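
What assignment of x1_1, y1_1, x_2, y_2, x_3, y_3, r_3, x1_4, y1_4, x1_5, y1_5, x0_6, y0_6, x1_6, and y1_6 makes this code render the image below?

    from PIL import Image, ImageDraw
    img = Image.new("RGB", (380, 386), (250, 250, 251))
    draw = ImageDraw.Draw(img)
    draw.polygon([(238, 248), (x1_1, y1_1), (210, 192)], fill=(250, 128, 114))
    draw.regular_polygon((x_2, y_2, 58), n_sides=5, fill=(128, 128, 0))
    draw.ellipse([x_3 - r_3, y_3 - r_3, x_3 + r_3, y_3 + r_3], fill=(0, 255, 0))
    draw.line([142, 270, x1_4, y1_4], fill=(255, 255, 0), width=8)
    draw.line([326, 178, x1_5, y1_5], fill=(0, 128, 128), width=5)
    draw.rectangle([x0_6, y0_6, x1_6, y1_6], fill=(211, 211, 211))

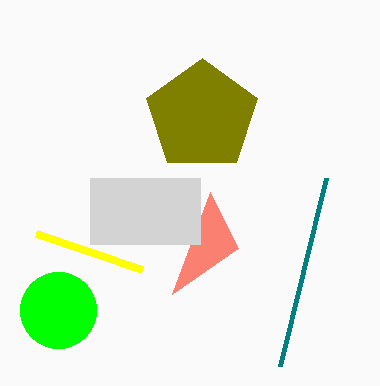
x1_1 = 172; y1_1 = 294; x_2 = 202; y_2 = 116; x_3 = 58; y_3 = 310; r_3 = 38; x1_4 = 36; y1_4 = 234; x1_5 = 280; y1_5 = 366; x0_6 = 90; y0_6 = 178; x1_6 = 200; y1_6 = 244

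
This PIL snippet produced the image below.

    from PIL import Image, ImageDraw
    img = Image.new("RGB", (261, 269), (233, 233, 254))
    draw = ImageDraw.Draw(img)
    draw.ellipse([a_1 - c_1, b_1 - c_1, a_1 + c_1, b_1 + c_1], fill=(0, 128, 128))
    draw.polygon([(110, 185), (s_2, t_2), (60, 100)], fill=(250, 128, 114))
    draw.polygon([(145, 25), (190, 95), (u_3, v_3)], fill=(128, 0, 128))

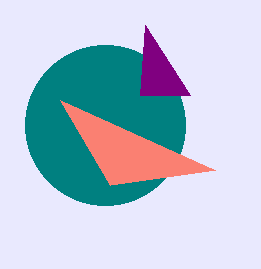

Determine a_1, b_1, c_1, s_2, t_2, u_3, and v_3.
a_1 = 105
b_1 = 125
c_1 = 80
s_2 = 215
t_2 = 170
u_3 = 140
v_3 = 95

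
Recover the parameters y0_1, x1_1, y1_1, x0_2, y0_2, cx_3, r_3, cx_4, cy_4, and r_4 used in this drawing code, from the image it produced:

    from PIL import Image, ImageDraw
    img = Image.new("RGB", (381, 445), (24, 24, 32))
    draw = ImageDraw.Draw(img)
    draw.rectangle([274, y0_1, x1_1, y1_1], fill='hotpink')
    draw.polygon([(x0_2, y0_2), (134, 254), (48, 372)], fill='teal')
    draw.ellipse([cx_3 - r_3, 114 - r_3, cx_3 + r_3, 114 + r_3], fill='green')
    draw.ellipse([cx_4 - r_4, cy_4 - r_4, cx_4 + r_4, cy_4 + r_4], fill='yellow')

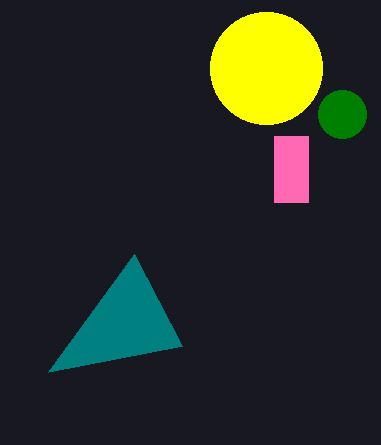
y0_1 = 136, x1_1 = 308, y1_1 = 202, x0_2 = 182, y0_2 = 346, cx_3 = 342, r_3 = 24, cx_4 = 266, cy_4 = 68, r_4 = 56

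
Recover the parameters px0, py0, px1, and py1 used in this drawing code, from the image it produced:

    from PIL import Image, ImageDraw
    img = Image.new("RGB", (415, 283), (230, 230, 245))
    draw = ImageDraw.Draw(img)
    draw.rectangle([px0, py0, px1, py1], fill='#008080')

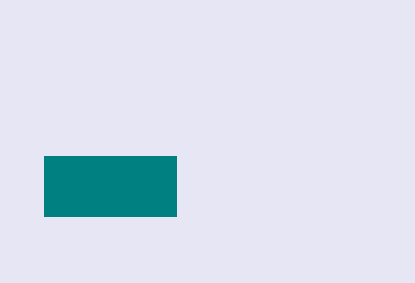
px0 = 44; py0 = 156; px1 = 176; py1 = 216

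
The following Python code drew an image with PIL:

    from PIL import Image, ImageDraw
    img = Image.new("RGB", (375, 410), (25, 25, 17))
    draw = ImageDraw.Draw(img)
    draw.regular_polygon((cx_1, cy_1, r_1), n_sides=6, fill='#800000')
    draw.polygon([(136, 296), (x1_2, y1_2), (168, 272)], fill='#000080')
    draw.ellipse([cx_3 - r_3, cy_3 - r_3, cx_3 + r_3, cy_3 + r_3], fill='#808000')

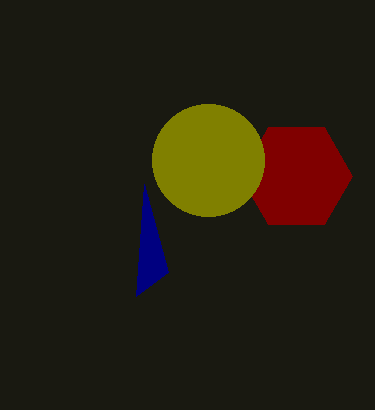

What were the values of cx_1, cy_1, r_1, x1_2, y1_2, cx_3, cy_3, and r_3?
cx_1 = 296, cy_1 = 176, r_1 = 56, x1_2 = 144, y1_2 = 184, cx_3 = 208, cy_3 = 160, r_3 = 56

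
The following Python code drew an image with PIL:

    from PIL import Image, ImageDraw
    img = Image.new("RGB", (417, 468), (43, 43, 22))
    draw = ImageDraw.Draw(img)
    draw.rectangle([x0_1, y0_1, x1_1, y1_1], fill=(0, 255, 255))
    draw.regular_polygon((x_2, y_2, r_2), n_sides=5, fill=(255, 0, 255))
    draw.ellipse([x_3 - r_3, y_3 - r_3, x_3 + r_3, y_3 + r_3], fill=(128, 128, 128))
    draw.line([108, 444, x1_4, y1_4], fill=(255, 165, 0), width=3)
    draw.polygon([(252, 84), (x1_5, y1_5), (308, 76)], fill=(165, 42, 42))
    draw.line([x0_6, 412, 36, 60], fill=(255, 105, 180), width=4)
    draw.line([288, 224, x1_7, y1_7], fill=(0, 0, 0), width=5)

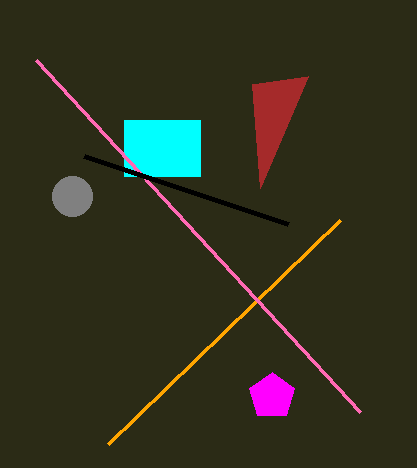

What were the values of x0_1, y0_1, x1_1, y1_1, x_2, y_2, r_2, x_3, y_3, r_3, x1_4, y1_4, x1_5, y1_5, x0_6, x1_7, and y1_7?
x0_1 = 124; y0_1 = 120; x1_1 = 200; y1_1 = 176; x_2 = 272; y_2 = 396; r_2 = 24; x_3 = 72; y_3 = 196; r_3 = 20; x1_4 = 340; y1_4 = 220; x1_5 = 260; y1_5 = 188; x0_6 = 360; x1_7 = 84; y1_7 = 156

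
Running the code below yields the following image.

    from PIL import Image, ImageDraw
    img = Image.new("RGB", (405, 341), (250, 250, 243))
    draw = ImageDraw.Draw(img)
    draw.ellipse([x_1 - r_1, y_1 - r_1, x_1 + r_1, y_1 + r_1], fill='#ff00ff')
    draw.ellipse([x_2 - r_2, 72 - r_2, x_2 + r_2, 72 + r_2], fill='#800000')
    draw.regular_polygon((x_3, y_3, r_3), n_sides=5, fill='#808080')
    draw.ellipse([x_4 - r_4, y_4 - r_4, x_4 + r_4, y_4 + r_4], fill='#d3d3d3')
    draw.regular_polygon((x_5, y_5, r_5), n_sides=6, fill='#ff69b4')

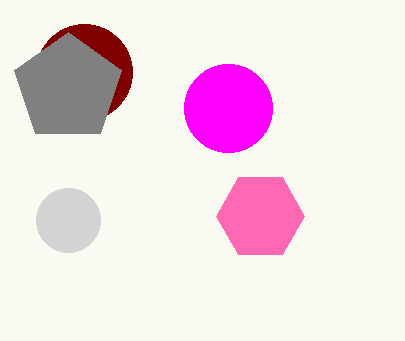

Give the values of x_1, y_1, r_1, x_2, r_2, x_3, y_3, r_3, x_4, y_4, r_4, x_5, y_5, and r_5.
x_1 = 228, y_1 = 108, r_1 = 44, x_2 = 84, r_2 = 48, x_3 = 68, y_3 = 88, r_3 = 56, x_4 = 68, y_4 = 220, r_4 = 32, x_5 = 260, y_5 = 216, r_5 = 44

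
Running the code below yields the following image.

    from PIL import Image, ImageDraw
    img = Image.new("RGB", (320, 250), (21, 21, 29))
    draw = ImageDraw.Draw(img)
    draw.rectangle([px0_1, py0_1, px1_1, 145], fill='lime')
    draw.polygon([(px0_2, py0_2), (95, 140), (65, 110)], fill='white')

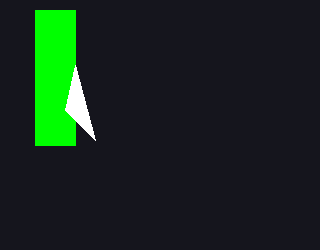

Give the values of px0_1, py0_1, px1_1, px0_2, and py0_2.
px0_1 = 35, py0_1 = 10, px1_1 = 75, px0_2 = 75, py0_2 = 65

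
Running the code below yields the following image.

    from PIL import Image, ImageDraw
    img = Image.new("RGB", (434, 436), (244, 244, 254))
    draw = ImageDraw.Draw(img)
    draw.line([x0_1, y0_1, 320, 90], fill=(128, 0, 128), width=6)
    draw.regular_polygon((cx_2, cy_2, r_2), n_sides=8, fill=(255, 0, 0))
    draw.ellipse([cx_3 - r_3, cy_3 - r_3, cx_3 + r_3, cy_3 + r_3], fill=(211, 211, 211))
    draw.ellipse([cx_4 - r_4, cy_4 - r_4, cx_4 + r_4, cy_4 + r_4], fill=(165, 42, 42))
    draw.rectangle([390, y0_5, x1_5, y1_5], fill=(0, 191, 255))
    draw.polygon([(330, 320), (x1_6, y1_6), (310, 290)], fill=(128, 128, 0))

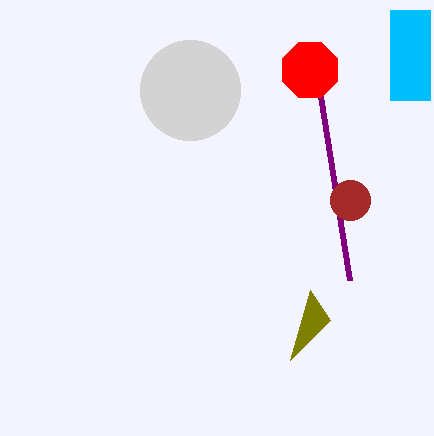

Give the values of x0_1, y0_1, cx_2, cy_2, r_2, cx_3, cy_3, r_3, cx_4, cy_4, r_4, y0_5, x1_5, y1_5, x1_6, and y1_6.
x0_1 = 350, y0_1 = 280, cx_2 = 310, cy_2 = 70, r_2 = 30, cx_3 = 190, cy_3 = 90, r_3 = 50, cx_4 = 350, cy_4 = 200, r_4 = 20, y0_5 = 10, x1_5 = 430, y1_5 = 100, x1_6 = 290, y1_6 = 360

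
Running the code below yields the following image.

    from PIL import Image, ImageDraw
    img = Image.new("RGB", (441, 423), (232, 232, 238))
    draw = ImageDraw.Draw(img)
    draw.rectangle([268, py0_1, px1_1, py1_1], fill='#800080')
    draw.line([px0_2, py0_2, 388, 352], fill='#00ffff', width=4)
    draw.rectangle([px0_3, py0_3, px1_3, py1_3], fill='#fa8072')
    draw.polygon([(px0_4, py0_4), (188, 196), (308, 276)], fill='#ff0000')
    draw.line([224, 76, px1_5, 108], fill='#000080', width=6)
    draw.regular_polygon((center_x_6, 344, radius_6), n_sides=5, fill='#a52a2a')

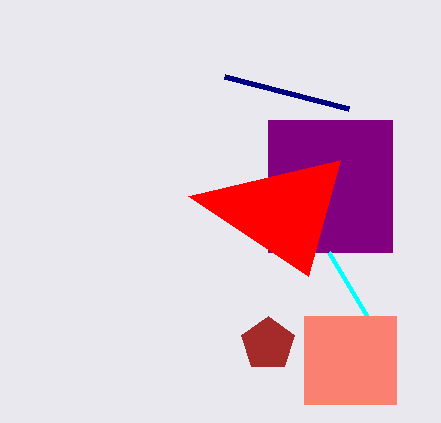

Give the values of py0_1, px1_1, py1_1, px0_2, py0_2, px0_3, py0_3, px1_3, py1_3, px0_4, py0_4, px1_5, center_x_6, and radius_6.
py0_1 = 120; px1_1 = 392; py1_1 = 252; px0_2 = 328; py0_2 = 252; px0_3 = 304; py0_3 = 316; px1_3 = 396; py1_3 = 404; px0_4 = 340; py0_4 = 160; px1_5 = 348; center_x_6 = 268; radius_6 = 28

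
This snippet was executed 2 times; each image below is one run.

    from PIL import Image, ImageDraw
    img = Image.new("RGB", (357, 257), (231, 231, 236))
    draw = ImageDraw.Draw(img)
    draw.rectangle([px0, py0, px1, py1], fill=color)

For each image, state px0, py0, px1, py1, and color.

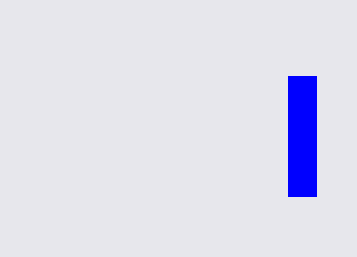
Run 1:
px0 = 288
py0 = 76
px1 = 316
py1 = 196
color = 'blue'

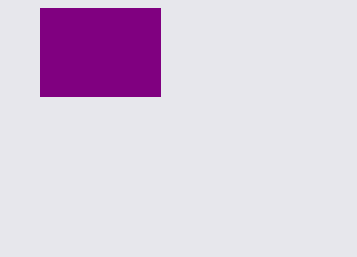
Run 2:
px0 = 40
py0 = 8
px1 = 160
py1 = 96
color = 'purple'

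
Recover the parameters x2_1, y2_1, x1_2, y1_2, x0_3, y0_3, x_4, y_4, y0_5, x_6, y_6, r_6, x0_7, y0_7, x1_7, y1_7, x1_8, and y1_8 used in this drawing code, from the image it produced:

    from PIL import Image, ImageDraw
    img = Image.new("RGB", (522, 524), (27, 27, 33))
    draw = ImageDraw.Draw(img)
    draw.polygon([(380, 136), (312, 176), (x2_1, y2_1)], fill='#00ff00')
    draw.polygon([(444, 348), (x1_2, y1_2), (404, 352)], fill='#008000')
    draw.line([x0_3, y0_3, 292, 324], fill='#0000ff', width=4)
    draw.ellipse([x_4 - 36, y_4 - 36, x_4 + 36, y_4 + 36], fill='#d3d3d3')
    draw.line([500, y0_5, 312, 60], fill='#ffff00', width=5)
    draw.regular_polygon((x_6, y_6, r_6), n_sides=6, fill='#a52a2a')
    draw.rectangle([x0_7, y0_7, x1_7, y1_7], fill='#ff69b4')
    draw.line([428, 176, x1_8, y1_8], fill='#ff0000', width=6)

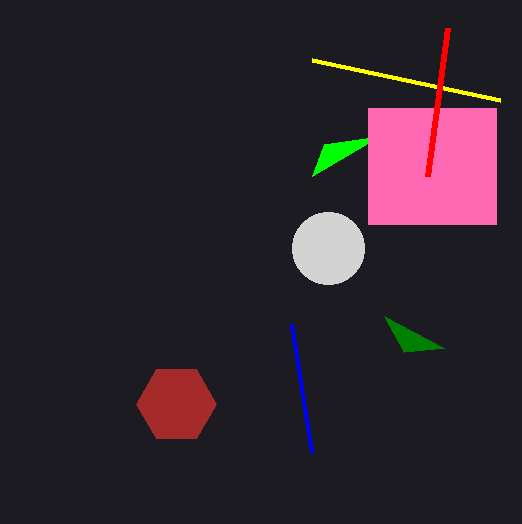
x2_1 = 324; y2_1 = 144; x1_2 = 384; y1_2 = 316; x0_3 = 312; y0_3 = 452; x_4 = 328; y_4 = 248; y0_5 = 100; x_6 = 176; y_6 = 404; r_6 = 40; x0_7 = 368; y0_7 = 108; x1_7 = 496; y1_7 = 224; x1_8 = 448; y1_8 = 28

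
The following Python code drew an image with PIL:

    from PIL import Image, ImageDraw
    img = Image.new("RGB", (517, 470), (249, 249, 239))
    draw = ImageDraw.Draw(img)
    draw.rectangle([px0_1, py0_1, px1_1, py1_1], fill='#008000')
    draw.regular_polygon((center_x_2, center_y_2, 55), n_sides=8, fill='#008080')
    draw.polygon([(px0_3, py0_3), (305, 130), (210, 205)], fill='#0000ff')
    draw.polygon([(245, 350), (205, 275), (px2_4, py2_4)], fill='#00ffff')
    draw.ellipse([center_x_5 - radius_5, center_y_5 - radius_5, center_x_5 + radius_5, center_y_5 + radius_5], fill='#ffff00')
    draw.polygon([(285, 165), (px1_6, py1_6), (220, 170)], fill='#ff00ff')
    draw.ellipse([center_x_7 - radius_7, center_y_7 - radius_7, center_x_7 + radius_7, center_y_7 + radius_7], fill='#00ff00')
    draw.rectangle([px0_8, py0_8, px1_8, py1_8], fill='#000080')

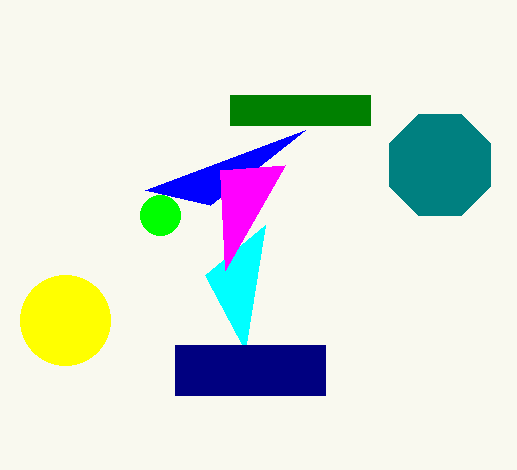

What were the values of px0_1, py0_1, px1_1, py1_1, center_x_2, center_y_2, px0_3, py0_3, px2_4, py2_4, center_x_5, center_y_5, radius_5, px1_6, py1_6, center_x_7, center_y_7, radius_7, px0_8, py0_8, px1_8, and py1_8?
px0_1 = 230; py0_1 = 95; px1_1 = 370; py1_1 = 125; center_x_2 = 440; center_y_2 = 165; px0_3 = 145; py0_3 = 190; px2_4 = 265; py2_4 = 225; center_x_5 = 65; center_y_5 = 320; radius_5 = 45; px1_6 = 225; py1_6 = 270; center_x_7 = 160; center_y_7 = 215; radius_7 = 20; px0_8 = 175; py0_8 = 345; px1_8 = 325; py1_8 = 395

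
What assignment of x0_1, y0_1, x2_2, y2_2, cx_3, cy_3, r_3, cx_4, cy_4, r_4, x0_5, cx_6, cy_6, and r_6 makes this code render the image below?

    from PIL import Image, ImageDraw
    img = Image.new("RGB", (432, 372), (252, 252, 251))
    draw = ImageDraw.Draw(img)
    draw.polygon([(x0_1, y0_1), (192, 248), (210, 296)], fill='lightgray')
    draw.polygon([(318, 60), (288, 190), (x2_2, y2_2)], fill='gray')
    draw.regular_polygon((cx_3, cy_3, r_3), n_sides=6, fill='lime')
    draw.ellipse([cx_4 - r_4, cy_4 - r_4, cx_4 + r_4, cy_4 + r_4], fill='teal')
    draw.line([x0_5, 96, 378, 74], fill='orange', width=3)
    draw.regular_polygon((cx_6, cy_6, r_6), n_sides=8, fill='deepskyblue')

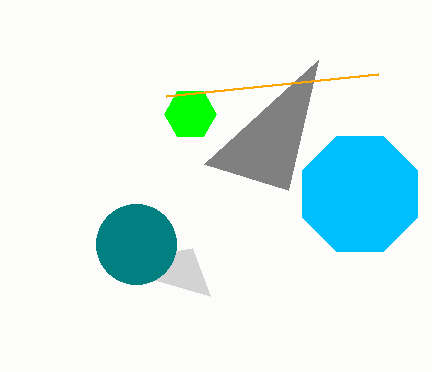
x0_1 = 100, y0_1 = 264, x2_2 = 204, y2_2 = 164, cx_3 = 190, cy_3 = 114, r_3 = 26, cx_4 = 136, cy_4 = 244, r_4 = 40, x0_5 = 166, cx_6 = 360, cy_6 = 194, r_6 = 62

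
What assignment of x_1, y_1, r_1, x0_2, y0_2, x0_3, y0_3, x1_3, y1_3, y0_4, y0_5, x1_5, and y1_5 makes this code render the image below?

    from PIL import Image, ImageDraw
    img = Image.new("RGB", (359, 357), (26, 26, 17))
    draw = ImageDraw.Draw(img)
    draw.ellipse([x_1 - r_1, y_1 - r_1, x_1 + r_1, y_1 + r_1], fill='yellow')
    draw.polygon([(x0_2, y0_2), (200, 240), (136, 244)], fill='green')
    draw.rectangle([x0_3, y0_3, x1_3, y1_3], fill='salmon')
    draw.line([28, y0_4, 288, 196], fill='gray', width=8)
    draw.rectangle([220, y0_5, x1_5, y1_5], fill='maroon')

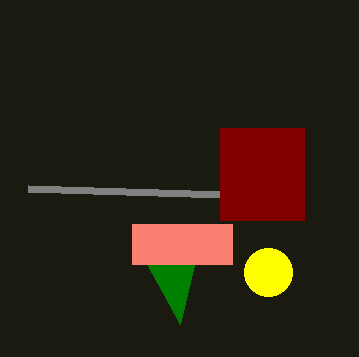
x_1 = 268; y_1 = 272; r_1 = 24; x0_2 = 180; y0_2 = 324; x0_3 = 132; y0_3 = 224; x1_3 = 232; y1_3 = 264; y0_4 = 188; y0_5 = 128; x1_5 = 304; y1_5 = 220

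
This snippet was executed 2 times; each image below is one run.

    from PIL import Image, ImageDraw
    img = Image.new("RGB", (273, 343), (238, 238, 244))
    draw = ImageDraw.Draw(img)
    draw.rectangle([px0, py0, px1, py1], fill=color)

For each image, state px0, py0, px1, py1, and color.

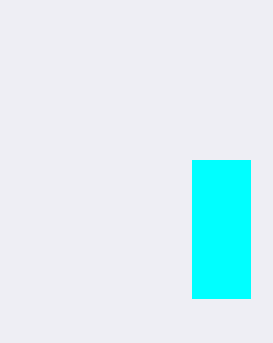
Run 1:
px0 = 192; py0 = 160; px1 = 250; py1 = 298; color = 'cyan'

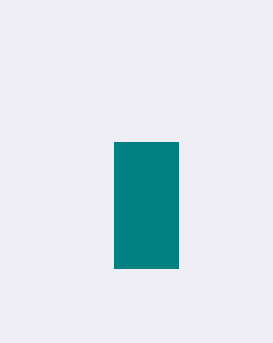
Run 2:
px0 = 114; py0 = 142; px1 = 178; py1 = 268; color = 'teal'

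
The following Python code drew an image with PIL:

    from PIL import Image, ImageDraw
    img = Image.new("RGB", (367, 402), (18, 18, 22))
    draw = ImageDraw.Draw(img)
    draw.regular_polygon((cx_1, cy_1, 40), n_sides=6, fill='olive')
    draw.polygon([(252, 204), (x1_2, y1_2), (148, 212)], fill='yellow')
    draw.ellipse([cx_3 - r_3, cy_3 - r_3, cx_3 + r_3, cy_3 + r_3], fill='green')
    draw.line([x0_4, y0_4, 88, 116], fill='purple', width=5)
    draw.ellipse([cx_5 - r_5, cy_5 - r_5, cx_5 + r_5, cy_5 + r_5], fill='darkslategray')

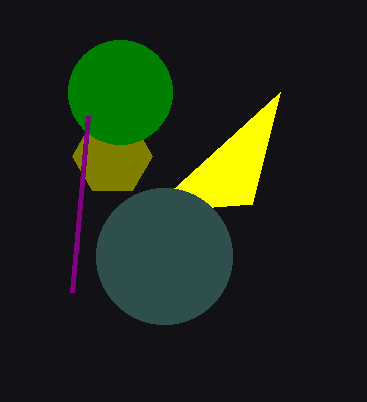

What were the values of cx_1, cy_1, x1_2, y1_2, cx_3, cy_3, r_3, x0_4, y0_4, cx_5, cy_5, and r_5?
cx_1 = 112, cy_1 = 156, x1_2 = 280, y1_2 = 92, cx_3 = 120, cy_3 = 92, r_3 = 52, x0_4 = 72, y0_4 = 292, cx_5 = 164, cy_5 = 256, r_5 = 68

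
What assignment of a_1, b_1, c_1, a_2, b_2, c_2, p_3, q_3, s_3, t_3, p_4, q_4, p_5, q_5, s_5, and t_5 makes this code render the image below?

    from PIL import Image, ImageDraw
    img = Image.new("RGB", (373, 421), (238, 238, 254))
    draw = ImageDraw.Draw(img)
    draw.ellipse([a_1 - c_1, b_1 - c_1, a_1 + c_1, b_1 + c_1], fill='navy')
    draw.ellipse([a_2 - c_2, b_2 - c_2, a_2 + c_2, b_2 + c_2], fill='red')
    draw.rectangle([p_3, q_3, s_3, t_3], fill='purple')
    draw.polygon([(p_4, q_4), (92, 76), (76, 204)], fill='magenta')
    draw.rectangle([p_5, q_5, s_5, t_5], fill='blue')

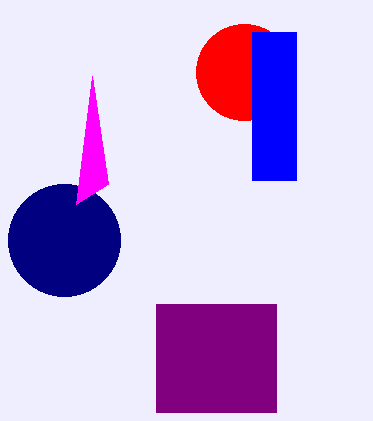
a_1 = 64; b_1 = 240; c_1 = 56; a_2 = 244; b_2 = 72; c_2 = 48; p_3 = 156; q_3 = 304; s_3 = 276; t_3 = 412; p_4 = 108; q_4 = 184; p_5 = 252; q_5 = 32; s_5 = 296; t_5 = 180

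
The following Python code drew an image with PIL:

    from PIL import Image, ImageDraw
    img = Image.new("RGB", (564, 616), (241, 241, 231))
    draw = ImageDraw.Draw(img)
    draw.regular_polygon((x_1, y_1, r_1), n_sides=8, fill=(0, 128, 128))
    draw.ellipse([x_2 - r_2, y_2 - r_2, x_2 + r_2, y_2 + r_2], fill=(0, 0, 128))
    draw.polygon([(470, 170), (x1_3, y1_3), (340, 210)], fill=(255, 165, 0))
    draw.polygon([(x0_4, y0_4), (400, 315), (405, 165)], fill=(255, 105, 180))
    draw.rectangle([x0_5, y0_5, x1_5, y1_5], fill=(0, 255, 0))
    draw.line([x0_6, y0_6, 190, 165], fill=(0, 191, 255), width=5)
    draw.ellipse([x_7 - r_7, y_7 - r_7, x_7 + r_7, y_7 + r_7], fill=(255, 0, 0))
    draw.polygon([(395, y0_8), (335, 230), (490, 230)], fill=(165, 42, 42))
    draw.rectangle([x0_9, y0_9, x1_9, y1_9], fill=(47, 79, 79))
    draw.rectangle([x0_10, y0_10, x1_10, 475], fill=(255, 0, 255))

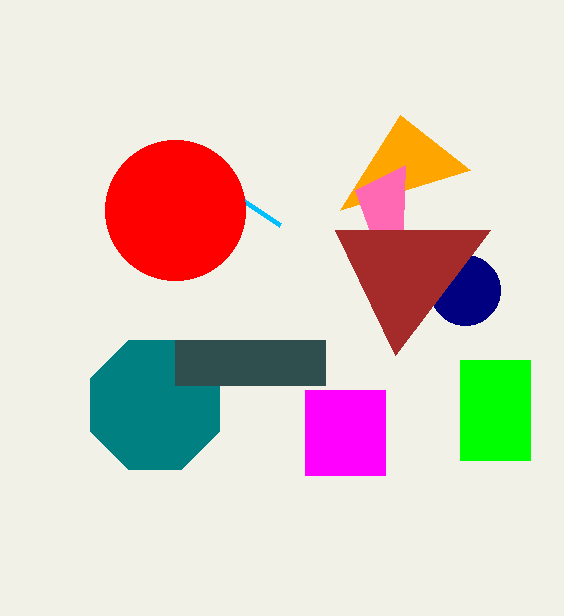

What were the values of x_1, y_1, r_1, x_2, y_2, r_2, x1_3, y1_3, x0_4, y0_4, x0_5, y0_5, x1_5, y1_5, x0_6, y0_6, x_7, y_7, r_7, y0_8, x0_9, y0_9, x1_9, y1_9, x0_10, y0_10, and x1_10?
x_1 = 155
y_1 = 405
r_1 = 70
x_2 = 465
y_2 = 290
r_2 = 35
x1_3 = 400
y1_3 = 115
x0_4 = 355
y0_4 = 190
x0_5 = 460
y0_5 = 360
x1_5 = 530
y1_5 = 460
x0_6 = 280
y0_6 = 225
x_7 = 175
y_7 = 210
r_7 = 70
y0_8 = 355
x0_9 = 175
y0_9 = 340
x1_9 = 325
y1_9 = 385
x0_10 = 305
y0_10 = 390
x1_10 = 385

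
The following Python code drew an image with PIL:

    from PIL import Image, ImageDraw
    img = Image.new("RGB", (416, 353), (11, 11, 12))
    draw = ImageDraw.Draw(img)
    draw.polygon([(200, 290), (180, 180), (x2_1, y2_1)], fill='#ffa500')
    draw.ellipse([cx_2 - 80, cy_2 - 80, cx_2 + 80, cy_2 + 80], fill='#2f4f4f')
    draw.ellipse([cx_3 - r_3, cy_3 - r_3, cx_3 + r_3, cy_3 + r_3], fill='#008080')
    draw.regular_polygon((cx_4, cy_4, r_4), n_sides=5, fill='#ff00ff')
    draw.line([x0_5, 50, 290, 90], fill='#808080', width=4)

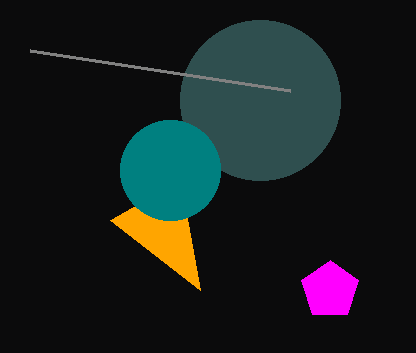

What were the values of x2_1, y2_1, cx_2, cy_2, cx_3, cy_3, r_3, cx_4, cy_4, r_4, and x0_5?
x2_1 = 110, y2_1 = 220, cx_2 = 260, cy_2 = 100, cx_3 = 170, cy_3 = 170, r_3 = 50, cx_4 = 330, cy_4 = 290, r_4 = 30, x0_5 = 30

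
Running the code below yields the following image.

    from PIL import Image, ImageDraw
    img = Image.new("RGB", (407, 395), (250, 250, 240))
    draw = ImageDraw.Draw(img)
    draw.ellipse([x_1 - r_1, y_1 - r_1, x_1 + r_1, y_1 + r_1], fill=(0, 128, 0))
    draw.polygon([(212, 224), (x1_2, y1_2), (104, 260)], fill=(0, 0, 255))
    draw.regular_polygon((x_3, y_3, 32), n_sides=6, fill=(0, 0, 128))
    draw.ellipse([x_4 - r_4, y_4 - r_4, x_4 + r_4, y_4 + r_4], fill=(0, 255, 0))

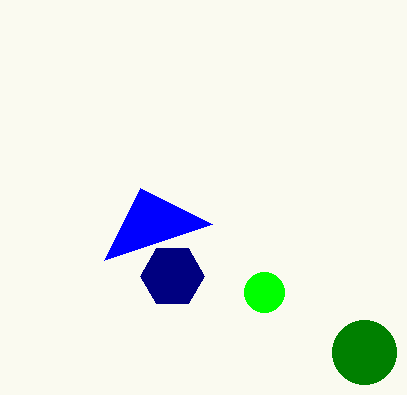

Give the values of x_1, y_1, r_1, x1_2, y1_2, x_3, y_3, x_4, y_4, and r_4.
x_1 = 364, y_1 = 352, r_1 = 32, x1_2 = 140, y1_2 = 188, x_3 = 172, y_3 = 276, x_4 = 264, y_4 = 292, r_4 = 20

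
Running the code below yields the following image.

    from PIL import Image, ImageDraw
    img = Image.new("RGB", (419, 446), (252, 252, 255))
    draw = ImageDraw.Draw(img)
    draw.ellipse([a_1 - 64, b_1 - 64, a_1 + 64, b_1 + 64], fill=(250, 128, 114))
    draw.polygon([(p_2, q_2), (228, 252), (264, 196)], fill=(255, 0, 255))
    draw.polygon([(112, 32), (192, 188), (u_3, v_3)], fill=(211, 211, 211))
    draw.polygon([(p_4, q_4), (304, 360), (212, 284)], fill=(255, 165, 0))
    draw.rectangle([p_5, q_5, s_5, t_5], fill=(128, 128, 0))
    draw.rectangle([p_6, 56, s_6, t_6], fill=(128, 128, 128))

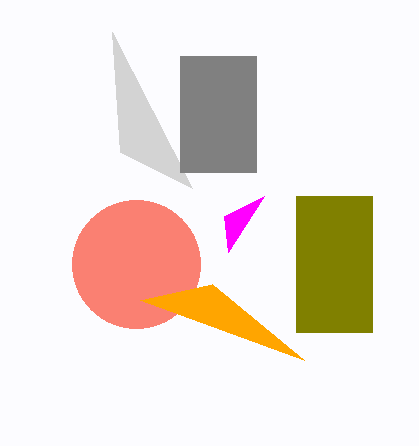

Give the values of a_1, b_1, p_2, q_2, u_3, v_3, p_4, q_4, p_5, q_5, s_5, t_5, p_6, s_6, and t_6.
a_1 = 136; b_1 = 264; p_2 = 224; q_2 = 216; u_3 = 120; v_3 = 152; p_4 = 140; q_4 = 300; p_5 = 296; q_5 = 196; s_5 = 372; t_5 = 332; p_6 = 180; s_6 = 256; t_6 = 172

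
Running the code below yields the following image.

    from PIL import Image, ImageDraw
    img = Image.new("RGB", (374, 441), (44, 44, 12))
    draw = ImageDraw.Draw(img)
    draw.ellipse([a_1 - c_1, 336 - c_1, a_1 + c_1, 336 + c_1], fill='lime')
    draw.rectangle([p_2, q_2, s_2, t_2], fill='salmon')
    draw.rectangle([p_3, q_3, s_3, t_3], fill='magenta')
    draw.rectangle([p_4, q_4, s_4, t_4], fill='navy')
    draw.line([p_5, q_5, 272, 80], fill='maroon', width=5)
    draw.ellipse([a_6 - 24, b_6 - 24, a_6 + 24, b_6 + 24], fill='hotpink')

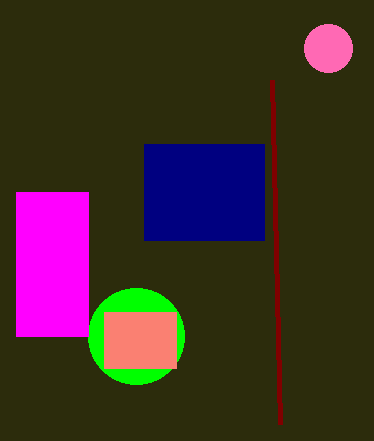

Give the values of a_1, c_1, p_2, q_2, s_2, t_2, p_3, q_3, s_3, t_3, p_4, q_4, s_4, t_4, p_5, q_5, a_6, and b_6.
a_1 = 136, c_1 = 48, p_2 = 104, q_2 = 312, s_2 = 176, t_2 = 368, p_3 = 16, q_3 = 192, s_3 = 88, t_3 = 336, p_4 = 144, q_4 = 144, s_4 = 264, t_4 = 240, p_5 = 280, q_5 = 424, a_6 = 328, b_6 = 48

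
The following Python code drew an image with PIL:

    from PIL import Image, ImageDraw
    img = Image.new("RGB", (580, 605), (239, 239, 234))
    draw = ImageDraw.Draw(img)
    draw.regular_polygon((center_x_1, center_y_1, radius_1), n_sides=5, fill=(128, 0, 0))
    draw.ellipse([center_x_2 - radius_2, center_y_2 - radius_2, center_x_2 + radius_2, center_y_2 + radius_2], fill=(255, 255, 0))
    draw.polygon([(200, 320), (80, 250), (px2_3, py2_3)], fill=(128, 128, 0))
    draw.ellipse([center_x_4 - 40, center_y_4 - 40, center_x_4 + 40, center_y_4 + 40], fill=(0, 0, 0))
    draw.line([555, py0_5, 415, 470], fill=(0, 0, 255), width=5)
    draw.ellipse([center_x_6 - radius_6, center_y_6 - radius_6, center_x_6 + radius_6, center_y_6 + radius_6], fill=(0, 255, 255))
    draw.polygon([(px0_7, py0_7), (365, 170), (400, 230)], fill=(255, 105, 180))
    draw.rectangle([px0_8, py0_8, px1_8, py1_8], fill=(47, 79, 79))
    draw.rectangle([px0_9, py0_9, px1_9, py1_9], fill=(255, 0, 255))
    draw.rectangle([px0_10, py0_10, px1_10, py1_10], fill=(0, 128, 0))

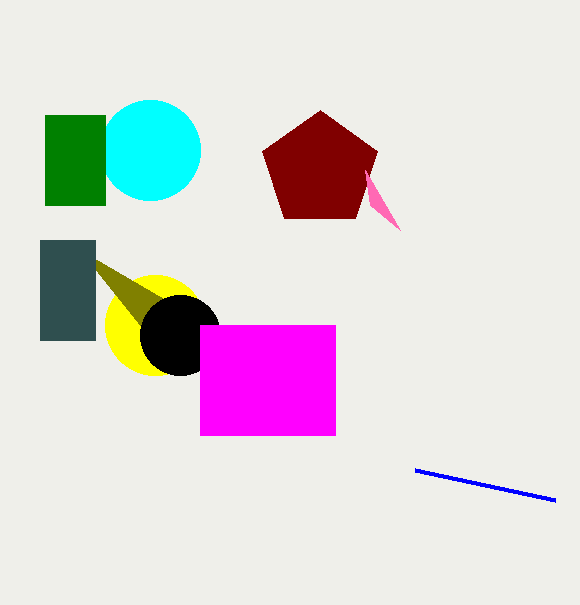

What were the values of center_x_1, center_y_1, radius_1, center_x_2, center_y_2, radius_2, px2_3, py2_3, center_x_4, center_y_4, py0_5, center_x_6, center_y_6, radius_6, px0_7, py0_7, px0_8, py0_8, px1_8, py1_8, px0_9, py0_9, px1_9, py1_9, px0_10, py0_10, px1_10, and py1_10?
center_x_1 = 320
center_y_1 = 170
radius_1 = 60
center_x_2 = 155
center_y_2 = 325
radius_2 = 50
px2_3 = 140
py2_3 = 325
center_x_4 = 180
center_y_4 = 335
py0_5 = 500
center_x_6 = 150
center_y_6 = 150
radius_6 = 50
px0_7 = 370
py0_7 = 205
px0_8 = 40
py0_8 = 240
px1_8 = 95
py1_8 = 340
px0_9 = 200
py0_9 = 325
px1_9 = 335
py1_9 = 435
px0_10 = 45
py0_10 = 115
px1_10 = 105
py1_10 = 205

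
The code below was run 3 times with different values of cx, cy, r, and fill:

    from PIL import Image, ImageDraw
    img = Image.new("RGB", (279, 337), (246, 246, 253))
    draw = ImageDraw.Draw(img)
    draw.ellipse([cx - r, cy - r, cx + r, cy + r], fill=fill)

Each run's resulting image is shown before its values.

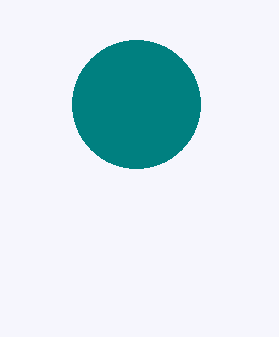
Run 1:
cx = 136; cy = 104; r = 64; fill = 'teal'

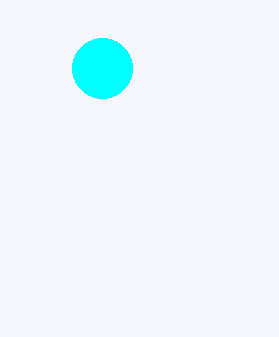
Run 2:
cx = 102
cy = 68
r = 30
fill = 'cyan'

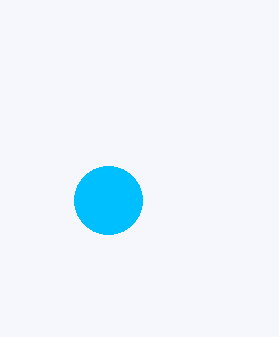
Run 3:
cx = 108
cy = 200
r = 34
fill = 'deepskyblue'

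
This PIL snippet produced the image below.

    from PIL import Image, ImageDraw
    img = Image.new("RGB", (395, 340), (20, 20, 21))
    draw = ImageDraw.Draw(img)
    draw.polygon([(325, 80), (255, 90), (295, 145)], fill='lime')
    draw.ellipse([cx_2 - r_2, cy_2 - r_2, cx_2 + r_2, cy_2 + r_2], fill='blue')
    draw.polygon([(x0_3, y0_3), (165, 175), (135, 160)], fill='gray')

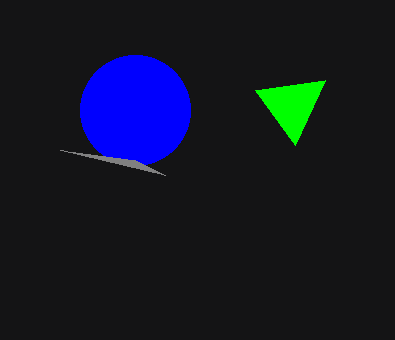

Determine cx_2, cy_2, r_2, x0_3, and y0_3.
cx_2 = 135, cy_2 = 110, r_2 = 55, x0_3 = 60, y0_3 = 150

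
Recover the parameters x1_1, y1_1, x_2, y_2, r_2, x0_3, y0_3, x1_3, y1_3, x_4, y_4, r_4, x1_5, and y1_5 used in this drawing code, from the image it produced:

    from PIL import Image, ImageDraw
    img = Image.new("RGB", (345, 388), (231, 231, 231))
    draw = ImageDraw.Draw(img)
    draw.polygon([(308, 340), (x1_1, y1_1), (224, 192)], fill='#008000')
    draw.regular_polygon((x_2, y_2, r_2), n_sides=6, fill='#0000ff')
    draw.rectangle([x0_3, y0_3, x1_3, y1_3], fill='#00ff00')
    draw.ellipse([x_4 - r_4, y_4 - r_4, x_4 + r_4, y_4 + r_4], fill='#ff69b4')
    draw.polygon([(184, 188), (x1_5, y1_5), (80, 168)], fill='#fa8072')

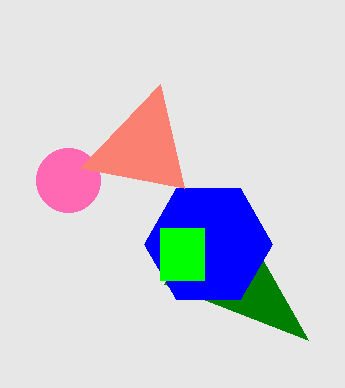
x1_1 = 164
y1_1 = 284
x_2 = 208
y_2 = 244
r_2 = 64
x0_3 = 160
y0_3 = 228
x1_3 = 204
y1_3 = 280
x_4 = 68
y_4 = 180
r_4 = 32
x1_5 = 160
y1_5 = 84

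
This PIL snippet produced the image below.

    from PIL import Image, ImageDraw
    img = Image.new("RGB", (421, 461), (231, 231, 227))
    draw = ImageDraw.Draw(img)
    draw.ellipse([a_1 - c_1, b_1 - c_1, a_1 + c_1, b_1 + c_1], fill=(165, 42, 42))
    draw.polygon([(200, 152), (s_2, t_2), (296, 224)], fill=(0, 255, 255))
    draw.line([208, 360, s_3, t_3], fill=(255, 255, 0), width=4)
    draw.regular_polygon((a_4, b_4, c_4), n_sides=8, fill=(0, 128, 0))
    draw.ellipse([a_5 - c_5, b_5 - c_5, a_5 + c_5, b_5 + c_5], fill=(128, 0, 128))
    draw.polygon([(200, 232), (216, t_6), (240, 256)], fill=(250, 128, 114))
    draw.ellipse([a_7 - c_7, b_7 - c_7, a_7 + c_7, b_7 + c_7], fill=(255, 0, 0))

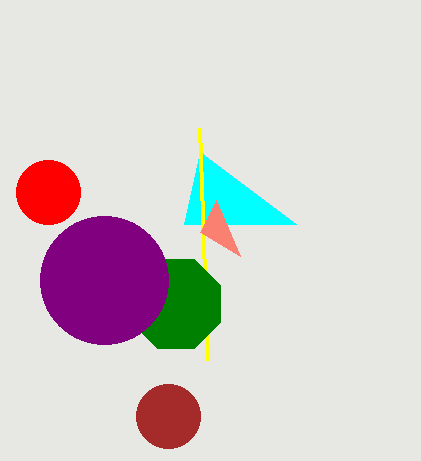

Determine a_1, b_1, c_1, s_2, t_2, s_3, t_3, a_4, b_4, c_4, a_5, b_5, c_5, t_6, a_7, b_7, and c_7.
a_1 = 168, b_1 = 416, c_1 = 32, s_2 = 184, t_2 = 224, s_3 = 200, t_3 = 128, a_4 = 176, b_4 = 304, c_4 = 48, a_5 = 104, b_5 = 280, c_5 = 64, t_6 = 200, a_7 = 48, b_7 = 192, c_7 = 32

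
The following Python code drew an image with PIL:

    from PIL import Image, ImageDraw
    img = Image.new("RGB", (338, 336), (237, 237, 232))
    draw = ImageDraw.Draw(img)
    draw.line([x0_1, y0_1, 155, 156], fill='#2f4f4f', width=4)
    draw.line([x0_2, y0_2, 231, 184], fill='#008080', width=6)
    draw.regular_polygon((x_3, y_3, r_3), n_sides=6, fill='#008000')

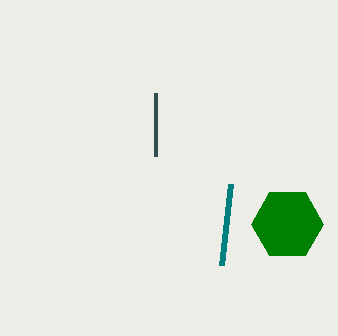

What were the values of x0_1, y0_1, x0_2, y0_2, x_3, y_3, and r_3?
x0_1 = 155; y0_1 = 93; x0_2 = 222; y0_2 = 265; x_3 = 287; y_3 = 224; r_3 = 36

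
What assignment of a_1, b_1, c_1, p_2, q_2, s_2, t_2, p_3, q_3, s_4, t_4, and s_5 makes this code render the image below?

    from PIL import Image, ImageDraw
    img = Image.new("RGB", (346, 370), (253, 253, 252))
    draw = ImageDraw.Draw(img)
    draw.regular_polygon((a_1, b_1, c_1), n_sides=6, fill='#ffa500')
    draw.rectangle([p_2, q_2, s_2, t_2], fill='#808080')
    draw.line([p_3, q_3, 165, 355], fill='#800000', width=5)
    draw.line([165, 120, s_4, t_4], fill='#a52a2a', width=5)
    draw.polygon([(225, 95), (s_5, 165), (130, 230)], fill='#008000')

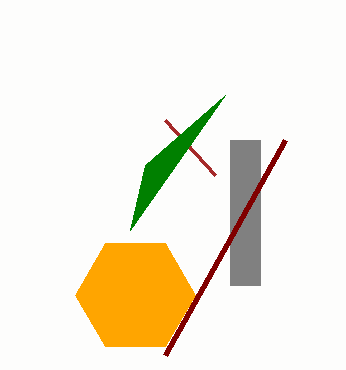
a_1 = 135
b_1 = 295
c_1 = 60
p_2 = 230
q_2 = 140
s_2 = 260
t_2 = 285
p_3 = 285
q_3 = 140
s_4 = 215
t_4 = 175
s_5 = 145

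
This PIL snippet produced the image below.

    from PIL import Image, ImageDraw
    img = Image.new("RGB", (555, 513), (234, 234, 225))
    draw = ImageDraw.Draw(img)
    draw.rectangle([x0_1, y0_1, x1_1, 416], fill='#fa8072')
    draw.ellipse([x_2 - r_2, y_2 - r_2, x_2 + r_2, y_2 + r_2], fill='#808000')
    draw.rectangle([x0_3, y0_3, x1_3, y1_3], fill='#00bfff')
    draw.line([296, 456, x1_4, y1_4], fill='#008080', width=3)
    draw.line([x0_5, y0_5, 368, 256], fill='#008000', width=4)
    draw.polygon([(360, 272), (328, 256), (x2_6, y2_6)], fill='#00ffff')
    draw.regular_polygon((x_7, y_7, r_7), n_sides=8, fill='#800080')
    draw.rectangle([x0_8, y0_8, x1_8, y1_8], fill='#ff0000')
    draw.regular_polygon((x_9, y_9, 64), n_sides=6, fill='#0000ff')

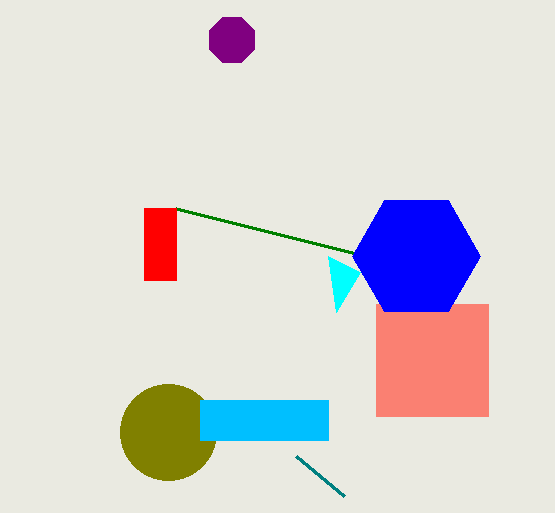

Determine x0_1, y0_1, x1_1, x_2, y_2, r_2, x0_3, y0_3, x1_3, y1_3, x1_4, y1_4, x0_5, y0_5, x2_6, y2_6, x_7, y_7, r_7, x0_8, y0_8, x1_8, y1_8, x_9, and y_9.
x0_1 = 376, y0_1 = 304, x1_1 = 488, x_2 = 168, y_2 = 432, r_2 = 48, x0_3 = 200, y0_3 = 400, x1_3 = 328, y1_3 = 440, x1_4 = 344, y1_4 = 496, x0_5 = 176, y0_5 = 208, x2_6 = 336, y2_6 = 312, x_7 = 232, y_7 = 40, r_7 = 24, x0_8 = 144, y0_8 = 208, x1_8 = 176, y1_8 = 280, x_9 = 416, y_9 = 256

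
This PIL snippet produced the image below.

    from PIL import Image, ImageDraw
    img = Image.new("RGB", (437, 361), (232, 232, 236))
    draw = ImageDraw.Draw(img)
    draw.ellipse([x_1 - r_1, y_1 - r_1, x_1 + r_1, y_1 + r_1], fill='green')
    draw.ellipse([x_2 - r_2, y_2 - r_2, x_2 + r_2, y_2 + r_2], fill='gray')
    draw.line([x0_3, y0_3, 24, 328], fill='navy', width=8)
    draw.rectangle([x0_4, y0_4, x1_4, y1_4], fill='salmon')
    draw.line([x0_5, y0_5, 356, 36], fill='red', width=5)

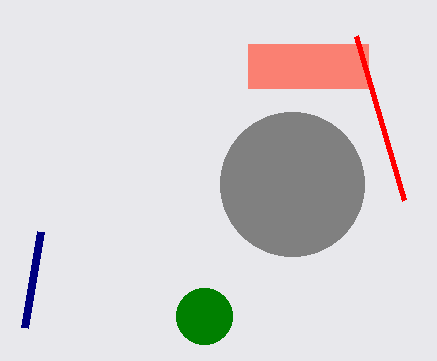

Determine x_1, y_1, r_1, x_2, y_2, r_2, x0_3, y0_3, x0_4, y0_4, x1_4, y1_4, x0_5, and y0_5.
x_1 = 204; y_1 = 316; r_1 = 28; x_2 = 292; y_2 = 184; r_2 = 72; x0_3 = 40; y0_3 = 232; x0_4 = 248; y0_4 = 44; x1_4 = 368; y1_4 = 88; x0_5 = 404; y0_5 = 200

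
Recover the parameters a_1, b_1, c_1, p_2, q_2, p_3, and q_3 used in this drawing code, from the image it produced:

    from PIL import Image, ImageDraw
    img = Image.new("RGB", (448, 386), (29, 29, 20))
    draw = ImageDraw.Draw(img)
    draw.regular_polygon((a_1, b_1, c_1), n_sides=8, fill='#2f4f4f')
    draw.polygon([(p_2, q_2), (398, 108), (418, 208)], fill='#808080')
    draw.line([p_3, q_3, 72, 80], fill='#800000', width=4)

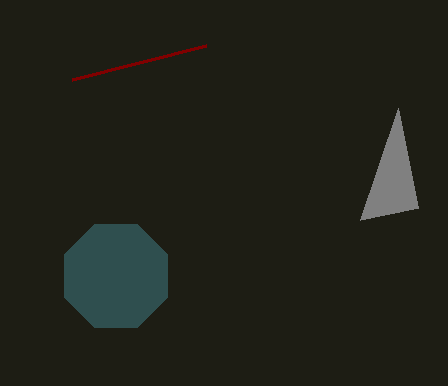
a_1 = 116, b_1 = 276, c_1 = 56, p_2 = 360, q_2 = 220, p_3 = 206, q_3 = 46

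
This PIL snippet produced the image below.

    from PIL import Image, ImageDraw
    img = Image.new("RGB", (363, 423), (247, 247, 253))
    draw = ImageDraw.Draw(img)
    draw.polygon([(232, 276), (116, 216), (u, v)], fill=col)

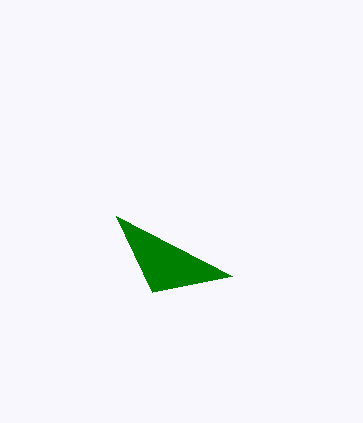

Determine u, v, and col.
u = 152, v = 292, col = 'green'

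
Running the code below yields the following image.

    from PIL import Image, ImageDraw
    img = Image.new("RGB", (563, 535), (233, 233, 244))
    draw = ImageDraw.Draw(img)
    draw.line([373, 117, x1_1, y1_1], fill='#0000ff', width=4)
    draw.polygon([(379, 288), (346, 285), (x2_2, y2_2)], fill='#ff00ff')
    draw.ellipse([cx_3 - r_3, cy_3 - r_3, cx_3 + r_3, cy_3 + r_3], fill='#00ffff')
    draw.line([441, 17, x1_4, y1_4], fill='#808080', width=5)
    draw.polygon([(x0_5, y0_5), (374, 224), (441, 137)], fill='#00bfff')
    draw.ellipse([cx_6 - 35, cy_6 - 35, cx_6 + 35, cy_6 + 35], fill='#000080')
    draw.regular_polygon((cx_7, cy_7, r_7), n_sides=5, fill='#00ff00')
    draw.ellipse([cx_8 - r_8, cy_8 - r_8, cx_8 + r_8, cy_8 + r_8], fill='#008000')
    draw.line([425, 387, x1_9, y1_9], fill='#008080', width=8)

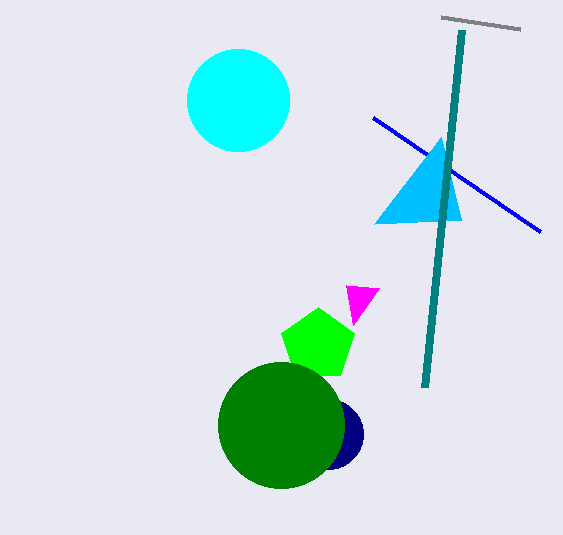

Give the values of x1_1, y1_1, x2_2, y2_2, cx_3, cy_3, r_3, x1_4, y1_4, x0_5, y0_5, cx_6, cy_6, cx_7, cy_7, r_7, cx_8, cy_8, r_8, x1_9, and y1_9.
x1_1 = 540; y1_1 = 231; x2_2 = 353; y2_2 = 325; cx_3 = 238; cy_3 = 100; r_3 = 51; x1_4 = 520; y1_4 = 29; x0_5 = 461; y0_5 = 220; cx_6 = 328; cy_6 = 434; cx_7 = 318; cy_7 = 345; r_7 = 38; cx_8 = 281; cy_8 = 425; r_8 = 63; x1_9 = 462; y1_9 = 30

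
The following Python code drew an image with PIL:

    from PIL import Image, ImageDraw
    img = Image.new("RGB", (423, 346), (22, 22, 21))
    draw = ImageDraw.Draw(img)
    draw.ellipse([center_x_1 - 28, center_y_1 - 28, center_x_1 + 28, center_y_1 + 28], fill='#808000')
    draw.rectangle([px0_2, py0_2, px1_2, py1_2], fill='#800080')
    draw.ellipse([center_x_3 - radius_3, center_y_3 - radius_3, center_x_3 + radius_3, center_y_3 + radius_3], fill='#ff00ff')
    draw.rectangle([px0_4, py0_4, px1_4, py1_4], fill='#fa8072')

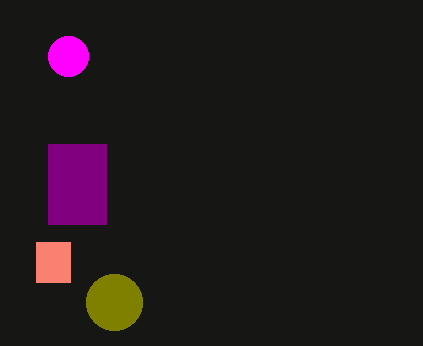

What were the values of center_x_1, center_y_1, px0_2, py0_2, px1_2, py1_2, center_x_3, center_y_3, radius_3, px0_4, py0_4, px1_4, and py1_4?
center_x_1 = 114, center_y_1 = 302, px0_2 = 48, py0_2 = 144, px1_2 = 106, py1_2 = 224, center_x_3 = 68, center_y_3 = 56, radius_3 = 20, px0_4 = 36, py0_4 = 242, px1_4 = 70, py1_4 = 282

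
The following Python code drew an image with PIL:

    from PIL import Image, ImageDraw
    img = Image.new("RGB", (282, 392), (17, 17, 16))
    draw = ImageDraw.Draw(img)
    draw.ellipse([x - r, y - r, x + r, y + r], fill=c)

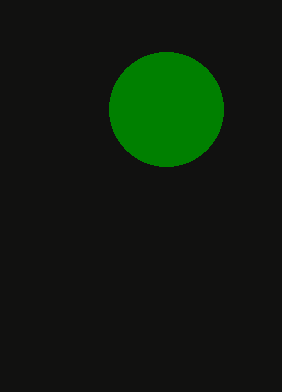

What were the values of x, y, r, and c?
x = 166
y = 109
r = 57
c = 'green'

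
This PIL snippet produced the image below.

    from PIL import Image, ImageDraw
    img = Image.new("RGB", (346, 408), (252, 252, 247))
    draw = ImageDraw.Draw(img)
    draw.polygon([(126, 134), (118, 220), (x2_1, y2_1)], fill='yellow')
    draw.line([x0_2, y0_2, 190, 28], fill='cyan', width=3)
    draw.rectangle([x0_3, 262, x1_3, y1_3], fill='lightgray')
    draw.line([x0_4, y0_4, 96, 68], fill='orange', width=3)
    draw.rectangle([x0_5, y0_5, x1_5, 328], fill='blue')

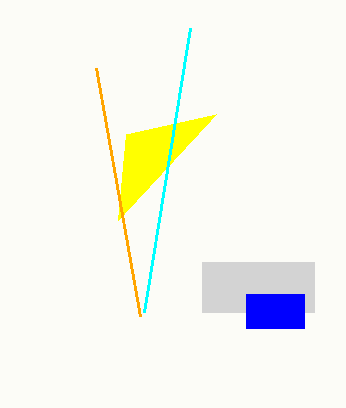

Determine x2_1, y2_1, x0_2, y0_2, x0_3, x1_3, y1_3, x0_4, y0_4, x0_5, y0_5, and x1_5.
x2_1 = 216, y2_1 = 114, x0_2 = 144, y0_2 = 312, x0_3 = 202, x1_3 = 314, y1_3 = 312, x0_4 = 140, y0_4 = 316, x0_5 = 246, y0_5 = 294, x1_5 = 304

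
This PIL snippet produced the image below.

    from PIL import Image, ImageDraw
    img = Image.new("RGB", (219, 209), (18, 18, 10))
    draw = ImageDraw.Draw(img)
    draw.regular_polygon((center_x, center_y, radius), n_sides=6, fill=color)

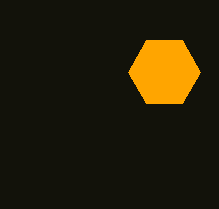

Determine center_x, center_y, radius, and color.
center_x = 164
center_y = 72
radius = 36
color = 'orange'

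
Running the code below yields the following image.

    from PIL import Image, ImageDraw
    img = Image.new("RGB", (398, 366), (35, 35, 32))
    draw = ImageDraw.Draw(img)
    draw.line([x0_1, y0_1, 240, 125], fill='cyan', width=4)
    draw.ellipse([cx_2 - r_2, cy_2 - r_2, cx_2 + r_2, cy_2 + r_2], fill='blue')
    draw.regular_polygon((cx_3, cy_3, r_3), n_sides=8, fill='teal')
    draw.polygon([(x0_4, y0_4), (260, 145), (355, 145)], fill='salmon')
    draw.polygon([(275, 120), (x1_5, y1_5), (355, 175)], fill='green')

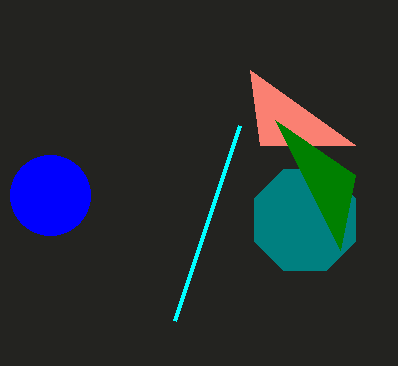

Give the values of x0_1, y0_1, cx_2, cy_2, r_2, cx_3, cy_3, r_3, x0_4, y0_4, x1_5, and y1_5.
x0_1 = 175, y0_1 = 320, cx_2 = 50, cy_2 = 195, r_2 = 40, cx_3 = 305, cy_3 = 220, r_3 = 55, x0_4 = 250, y0_4 = 70, x1_5 = 340, y1_5 = 250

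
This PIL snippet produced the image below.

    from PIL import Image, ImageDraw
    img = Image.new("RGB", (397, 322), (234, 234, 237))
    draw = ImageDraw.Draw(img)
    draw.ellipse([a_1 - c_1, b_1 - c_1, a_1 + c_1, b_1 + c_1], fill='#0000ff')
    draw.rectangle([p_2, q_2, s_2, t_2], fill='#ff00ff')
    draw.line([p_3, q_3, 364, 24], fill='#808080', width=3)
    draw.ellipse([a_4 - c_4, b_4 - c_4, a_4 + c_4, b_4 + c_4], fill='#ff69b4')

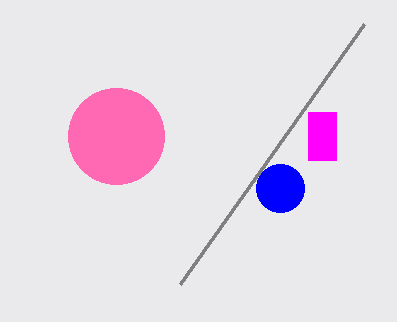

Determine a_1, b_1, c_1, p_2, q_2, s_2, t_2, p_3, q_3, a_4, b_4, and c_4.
a_1 = 280
b_1 = 188
c_1 = 24
p_2 = 308
q_2 = 112
s_2 = 336
t_2 = 160
p_3 = 180
q_3 = 284
a_4 = 116
b_4 = 136
c_4 = 48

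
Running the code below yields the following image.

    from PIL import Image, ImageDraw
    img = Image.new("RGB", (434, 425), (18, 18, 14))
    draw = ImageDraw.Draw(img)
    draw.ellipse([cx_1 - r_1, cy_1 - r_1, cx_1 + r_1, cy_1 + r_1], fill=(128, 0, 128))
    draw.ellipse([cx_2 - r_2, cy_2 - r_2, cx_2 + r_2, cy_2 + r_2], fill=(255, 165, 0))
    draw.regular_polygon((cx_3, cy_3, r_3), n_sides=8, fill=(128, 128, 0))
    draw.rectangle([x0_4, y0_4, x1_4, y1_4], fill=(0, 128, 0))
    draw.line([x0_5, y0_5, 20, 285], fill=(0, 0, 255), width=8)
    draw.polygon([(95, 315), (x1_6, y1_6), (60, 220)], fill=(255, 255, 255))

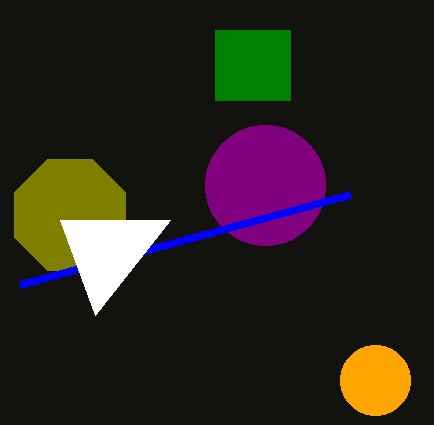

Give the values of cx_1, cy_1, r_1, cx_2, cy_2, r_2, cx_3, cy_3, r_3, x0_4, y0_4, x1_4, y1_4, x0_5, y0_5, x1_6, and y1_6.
cx_1 = 265, cy_1 = 185, r_1 = 60, cx_2 = 375, cy_2 = 380, r_2 = 35, cx_3 = 70, cy_3 = 215, r_3 = 60, x0_4 = 215, y0_4 = 30, x1_4 = 290, y1_4 = 100, x0_5 = 350, y0_5 = 195, x1_6 = 170, y1_6 = 220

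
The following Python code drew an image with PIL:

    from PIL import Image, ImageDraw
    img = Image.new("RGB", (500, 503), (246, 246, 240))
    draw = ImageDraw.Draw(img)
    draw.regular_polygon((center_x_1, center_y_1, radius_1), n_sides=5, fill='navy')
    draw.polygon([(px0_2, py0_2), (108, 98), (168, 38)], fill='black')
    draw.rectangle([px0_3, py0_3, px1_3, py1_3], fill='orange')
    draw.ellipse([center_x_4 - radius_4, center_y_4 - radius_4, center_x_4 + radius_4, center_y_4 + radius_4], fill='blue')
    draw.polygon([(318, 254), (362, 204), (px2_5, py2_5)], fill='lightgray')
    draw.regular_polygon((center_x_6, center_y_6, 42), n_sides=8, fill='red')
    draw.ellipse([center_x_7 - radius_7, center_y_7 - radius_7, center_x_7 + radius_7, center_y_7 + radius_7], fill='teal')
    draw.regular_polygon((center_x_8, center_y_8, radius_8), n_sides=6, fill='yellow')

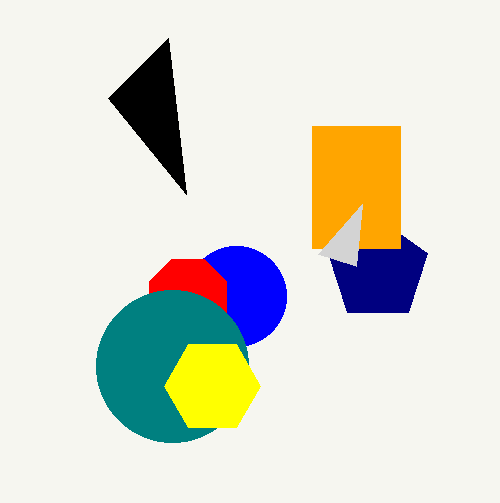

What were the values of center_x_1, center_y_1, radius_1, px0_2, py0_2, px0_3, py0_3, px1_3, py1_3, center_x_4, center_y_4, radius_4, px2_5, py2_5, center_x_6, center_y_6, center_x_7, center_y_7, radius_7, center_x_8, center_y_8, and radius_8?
center_x_1 = 378; center_y_1 = 270; radius_1 = 52; px0_2 = 186; py0_2 = 194; px0_3 = 312; py0_3 = 126; px1_3 = 400; py1_3 = 248; center_x_4 = 236; center_y_4 = 296; radius_4 = 50; px2_5 = 356; py2_5 = 266; center_x_6 = 188; center_y_6 = 298; center_x_7 = 172; center_y_7 = 366; radius_7 = 76; center_x_8 = 212; center_y_8 = 386; radius_8 = 48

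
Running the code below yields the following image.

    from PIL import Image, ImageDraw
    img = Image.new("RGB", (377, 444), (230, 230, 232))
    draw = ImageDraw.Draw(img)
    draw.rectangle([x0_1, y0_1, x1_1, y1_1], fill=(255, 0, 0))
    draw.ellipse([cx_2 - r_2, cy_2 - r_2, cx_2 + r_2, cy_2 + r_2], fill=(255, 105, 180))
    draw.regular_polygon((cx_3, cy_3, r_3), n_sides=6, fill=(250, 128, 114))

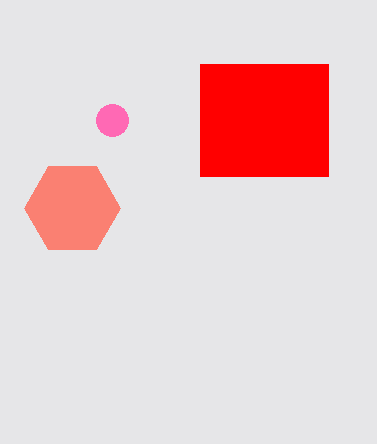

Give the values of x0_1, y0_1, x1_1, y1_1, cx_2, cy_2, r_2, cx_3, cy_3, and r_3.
x0_1 = 200, y0_1 = 64, x1_1 = 328, y1_1 = 176, cx_2 = 112, cy_2 = 120, r_2 = 16, cx_3 = 72, cy_3 = 208, r_3 = 48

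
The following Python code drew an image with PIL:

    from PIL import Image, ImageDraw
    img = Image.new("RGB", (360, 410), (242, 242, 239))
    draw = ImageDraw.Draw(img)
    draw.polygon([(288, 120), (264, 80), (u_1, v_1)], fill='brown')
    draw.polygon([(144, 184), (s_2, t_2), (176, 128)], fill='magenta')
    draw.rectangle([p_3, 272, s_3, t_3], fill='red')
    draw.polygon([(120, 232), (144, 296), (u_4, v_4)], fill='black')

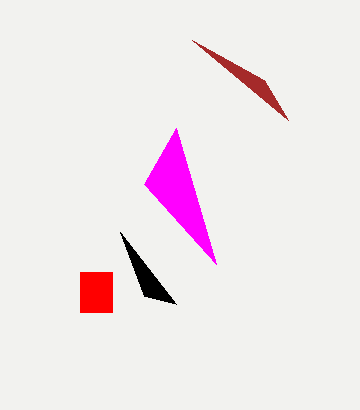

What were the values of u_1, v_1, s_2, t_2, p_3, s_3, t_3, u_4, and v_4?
u_1 = 192, v_1 = 40, s_2 = 216, t_2 = 264, p_3 = 80, s_3 = 112, t_3 = 312, u_4 = 176, v_4 = 304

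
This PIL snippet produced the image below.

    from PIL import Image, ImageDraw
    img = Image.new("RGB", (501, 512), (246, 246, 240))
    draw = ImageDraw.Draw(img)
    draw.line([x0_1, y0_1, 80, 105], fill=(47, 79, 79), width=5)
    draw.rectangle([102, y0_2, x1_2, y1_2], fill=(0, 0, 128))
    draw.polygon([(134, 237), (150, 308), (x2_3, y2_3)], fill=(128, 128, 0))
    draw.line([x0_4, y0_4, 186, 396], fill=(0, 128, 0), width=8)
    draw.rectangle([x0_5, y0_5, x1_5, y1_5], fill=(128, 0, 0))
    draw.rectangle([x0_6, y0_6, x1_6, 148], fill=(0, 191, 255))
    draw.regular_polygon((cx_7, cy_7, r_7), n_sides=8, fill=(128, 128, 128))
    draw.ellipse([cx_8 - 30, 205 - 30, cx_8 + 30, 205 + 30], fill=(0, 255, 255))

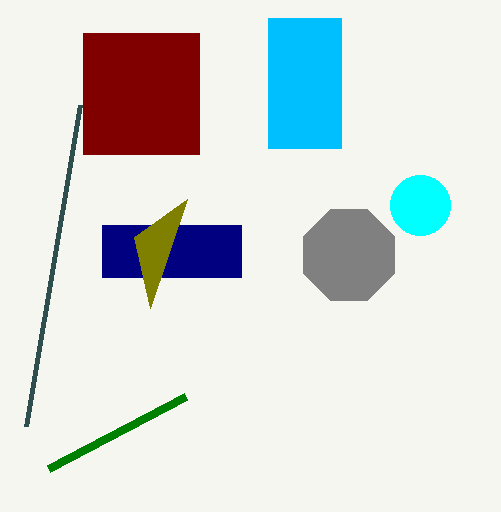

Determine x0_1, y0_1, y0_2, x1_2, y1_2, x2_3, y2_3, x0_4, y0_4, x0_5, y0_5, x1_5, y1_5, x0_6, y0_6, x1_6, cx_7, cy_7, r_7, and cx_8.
x0_1 = 26
y0_1 = 426
y0_2 = 225
x1_2 = 241
y1_2 = 277
x2_3 = 187
y2_3 = 199
x0_4 = 49
y0_4 = 468
x0_5 = 83
y0_5 = 33
x1_5 = 199
y1_5 = 154
x0_6 = 268
y0_6 = 18
x1_6 = 341
cx_7 = 349
cy_7 = 255
r_7 = 49
cx_8 = 420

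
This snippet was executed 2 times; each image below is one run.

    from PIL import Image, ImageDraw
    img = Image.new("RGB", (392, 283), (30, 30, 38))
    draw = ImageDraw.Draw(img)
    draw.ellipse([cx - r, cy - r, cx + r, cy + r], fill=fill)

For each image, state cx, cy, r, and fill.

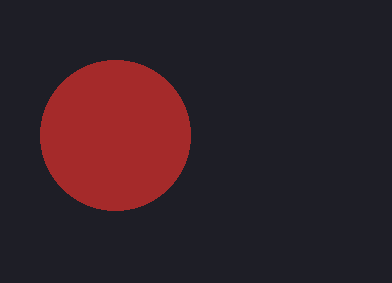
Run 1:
cx = 115, cy = 135, r = 75, fill = 'brown'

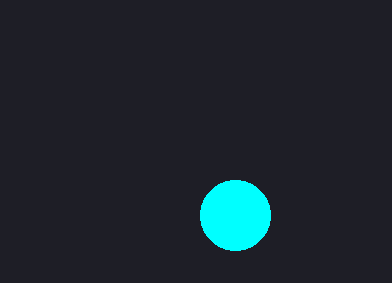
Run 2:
cx = 235, cy = 215, r = 35, fill = 'cyan'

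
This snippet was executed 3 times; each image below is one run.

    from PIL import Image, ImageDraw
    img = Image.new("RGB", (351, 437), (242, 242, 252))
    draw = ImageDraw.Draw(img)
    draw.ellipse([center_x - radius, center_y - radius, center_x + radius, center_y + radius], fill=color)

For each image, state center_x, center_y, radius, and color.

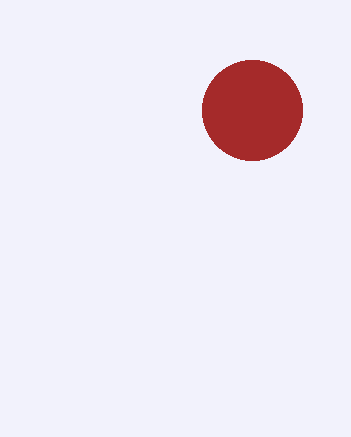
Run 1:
center_x = 252; center_y = 110; radius = 50; color = 'brown'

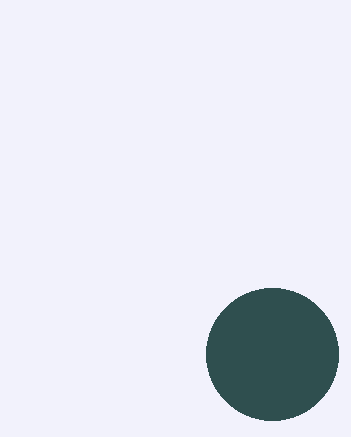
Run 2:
center_x = 272, center_y = 354, radius = 66, color = 'darkslategray'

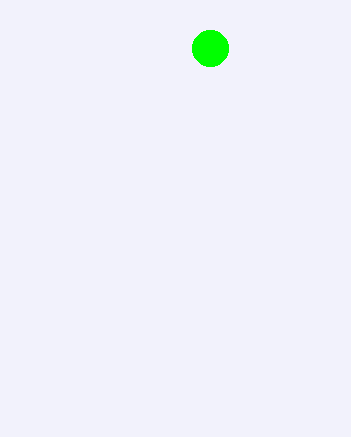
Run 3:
center_x = 210, center_y = 48, radius = 18, color = 'lime'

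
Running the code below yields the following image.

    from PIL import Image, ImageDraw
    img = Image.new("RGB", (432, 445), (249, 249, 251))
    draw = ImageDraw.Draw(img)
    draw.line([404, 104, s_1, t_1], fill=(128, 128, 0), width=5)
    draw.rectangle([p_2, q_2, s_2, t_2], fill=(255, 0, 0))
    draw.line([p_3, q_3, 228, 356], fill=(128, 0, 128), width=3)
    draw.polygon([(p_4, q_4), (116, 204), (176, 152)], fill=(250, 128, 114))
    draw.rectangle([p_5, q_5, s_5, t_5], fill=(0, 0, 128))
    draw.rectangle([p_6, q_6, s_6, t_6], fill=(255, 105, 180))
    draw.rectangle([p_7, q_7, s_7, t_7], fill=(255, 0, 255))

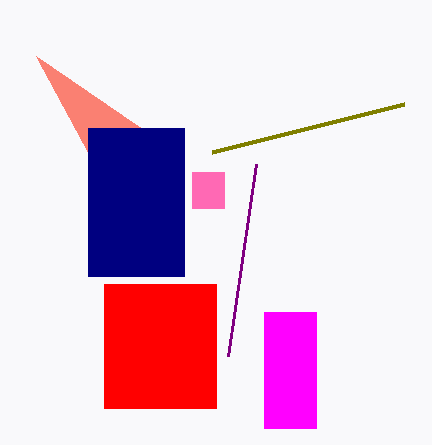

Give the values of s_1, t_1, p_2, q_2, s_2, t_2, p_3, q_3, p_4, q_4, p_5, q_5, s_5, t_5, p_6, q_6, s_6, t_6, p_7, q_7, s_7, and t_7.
s_1 = 212
t_1 = 152
p_2 = 104
q_2 = 284
s_2 = 216
t_2 = 408
p_3 = 256
q_3 = 164
p_4 = 36
q_4 = 56
p_5 = 88
q_5 = 128
s_5 = 184
t_5 = 276
p_6 = 192
q_6 = 172
s_6 = 224
t_6 = 208
p_7 = 264
q_7 = 312
s_7 = 316
t_7 = 428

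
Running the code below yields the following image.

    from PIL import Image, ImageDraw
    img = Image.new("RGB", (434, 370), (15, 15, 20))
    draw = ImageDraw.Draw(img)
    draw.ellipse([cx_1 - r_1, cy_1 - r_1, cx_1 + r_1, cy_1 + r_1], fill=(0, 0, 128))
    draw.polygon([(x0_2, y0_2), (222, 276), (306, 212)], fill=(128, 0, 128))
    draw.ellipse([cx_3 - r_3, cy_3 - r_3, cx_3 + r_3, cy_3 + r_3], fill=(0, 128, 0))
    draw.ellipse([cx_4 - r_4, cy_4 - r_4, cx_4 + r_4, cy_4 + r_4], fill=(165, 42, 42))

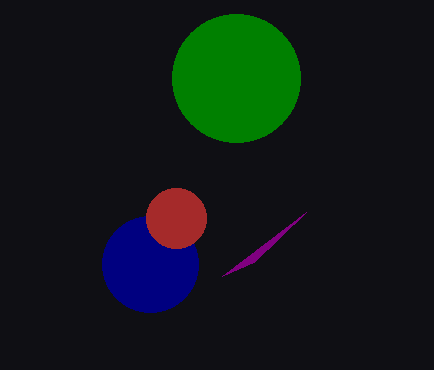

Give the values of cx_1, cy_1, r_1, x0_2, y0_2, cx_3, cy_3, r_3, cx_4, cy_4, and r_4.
cx_1 = 150, cy_1 = 264, r_1 = 48, x0_2 = 254, y0_2 = 262, cx_3 = 236, cy_3 = 78, r_3 = 64, cx_4 = 176, cy_4 = 218, r_4 = 30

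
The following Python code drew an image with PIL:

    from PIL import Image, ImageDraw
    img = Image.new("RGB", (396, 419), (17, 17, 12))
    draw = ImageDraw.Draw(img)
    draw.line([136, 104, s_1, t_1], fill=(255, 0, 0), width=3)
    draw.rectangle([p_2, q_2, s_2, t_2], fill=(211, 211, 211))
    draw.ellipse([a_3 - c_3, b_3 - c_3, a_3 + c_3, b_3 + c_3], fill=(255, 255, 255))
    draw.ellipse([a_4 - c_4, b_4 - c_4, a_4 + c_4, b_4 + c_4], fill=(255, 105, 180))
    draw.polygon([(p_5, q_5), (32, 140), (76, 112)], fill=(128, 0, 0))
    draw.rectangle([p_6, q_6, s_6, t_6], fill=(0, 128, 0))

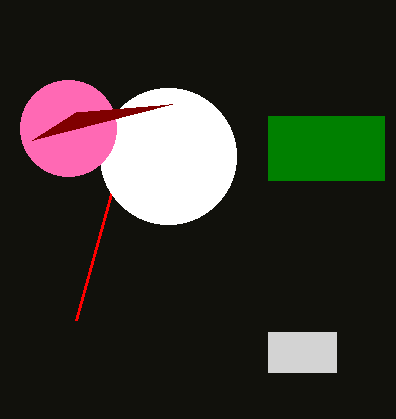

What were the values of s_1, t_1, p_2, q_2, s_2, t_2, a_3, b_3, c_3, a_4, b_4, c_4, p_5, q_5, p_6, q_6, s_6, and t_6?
s_1 = 76, t_1 = 320, p_2 = 268, q_2 = 332, s_2 = 336, t_2 = 372, a_3 = 168, b_3 = 156, c_3 = 68, a_4 = 68, b_4 = 128, c_4 = 48, p_5 = 172, q_5 = 104, p_6 = 268, q_6 = 116, s_6 = 384, t_6 = 180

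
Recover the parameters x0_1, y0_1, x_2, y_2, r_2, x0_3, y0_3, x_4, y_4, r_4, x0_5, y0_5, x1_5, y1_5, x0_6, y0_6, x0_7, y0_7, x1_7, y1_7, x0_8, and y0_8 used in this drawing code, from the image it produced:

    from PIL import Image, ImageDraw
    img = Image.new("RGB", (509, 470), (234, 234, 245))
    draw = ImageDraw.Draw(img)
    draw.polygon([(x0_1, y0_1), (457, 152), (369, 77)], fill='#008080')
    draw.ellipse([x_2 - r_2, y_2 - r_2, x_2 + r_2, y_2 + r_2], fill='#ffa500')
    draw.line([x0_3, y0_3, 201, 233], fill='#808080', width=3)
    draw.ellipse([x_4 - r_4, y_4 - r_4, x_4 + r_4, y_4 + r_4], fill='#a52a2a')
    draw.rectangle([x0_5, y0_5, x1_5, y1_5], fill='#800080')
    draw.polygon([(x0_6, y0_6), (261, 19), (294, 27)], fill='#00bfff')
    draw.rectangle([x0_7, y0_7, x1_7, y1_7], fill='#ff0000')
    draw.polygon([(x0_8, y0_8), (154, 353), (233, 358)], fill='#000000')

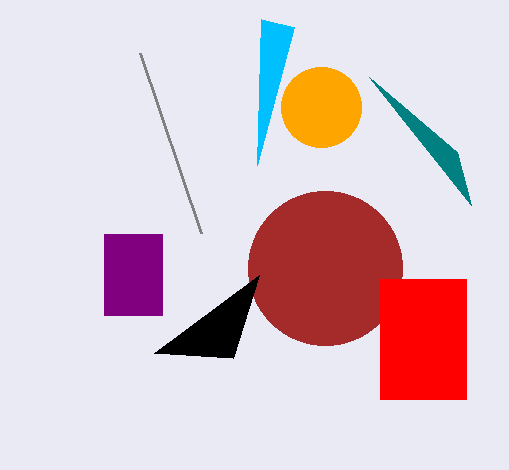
x0_1 = 471
y0_1 = 205
x_2 = 321
y_2 = 107
r_2 = 40
x0_3 = 140
y0_3 = 53
x_4 = 325
y_4 = 268
r_4 = 77
x0_5 = 104
y0_5 = 234
x1_5 = 162
y1_5 = 315
x0_6 = 257
y0_6 = 165
x0_7 = 380
y0_7 = 279
x1_7 = 466
y1_7 = 399
x0_8 = 259
y0_8 = 275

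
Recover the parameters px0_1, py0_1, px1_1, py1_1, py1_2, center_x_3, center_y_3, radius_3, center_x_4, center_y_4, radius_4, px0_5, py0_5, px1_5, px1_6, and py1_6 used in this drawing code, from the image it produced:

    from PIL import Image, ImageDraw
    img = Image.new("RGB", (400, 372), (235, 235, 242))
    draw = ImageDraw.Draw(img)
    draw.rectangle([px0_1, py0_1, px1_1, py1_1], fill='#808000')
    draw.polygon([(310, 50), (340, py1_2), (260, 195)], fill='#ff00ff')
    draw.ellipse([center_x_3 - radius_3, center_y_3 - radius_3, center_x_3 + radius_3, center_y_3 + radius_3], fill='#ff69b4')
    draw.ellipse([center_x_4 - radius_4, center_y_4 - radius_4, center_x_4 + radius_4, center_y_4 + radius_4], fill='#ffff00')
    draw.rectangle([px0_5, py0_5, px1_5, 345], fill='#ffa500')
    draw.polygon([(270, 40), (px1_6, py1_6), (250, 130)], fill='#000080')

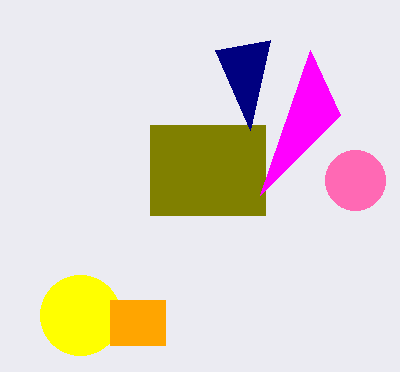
px0_1 = 150; py0_1 = 125; px1_1 = 265; py1_1 = 215; py1_2 = 115; center_x_3 = 355; center_y_3 = 180; radius_3 = 30; center_x_4 = 80; center_y_4 = 315; radius_4 = 40; px0_5 = 110; py0_5 = 300; px1_5 = 165; px1_6 = 215; py1_6 = 50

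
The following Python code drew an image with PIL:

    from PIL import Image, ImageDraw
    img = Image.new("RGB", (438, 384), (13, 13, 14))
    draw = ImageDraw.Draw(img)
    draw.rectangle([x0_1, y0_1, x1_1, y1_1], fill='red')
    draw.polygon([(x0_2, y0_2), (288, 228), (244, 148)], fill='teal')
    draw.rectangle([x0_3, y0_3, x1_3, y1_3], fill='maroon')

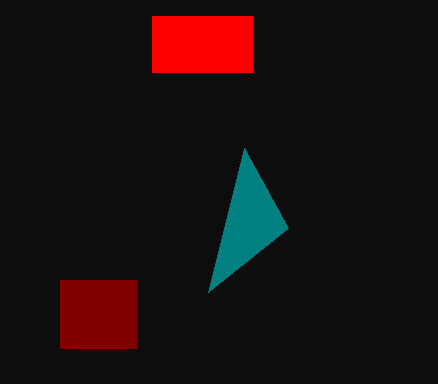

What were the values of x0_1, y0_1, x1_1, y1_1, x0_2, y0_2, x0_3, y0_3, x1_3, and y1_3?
x0_1 = 152
y0_1 = 16
x1_1 = 252
y1_1 = 72
x0_2 = 208
y0_2 = 292
x0_3 = 60
y0_3 = 280
x1_3 = 136
y1_3 = 348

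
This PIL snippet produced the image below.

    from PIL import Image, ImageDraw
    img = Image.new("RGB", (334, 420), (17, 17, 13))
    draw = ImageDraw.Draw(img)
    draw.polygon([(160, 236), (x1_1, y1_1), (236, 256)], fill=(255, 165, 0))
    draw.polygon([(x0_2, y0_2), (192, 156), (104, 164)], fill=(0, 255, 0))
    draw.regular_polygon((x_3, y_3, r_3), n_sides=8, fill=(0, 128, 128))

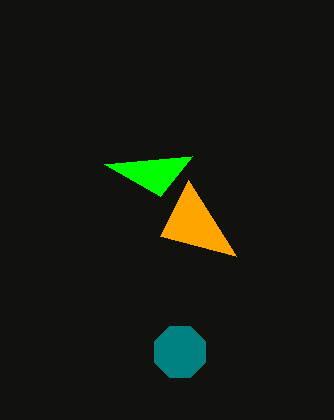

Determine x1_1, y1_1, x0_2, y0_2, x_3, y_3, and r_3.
x1_1 = 188, y1_1 = 180, x0_2 = 160, y0_2 = 196, x_3 = 180, y_3 = 352, r_3 = 28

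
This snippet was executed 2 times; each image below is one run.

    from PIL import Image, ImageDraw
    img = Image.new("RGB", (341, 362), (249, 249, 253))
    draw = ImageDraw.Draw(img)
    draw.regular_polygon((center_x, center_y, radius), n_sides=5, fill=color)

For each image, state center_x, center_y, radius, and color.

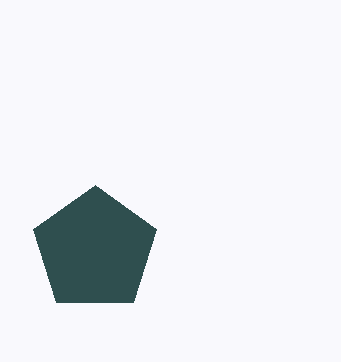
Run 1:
center_x = 95; center_y = 250; radius = 65; color = 'darkslategray'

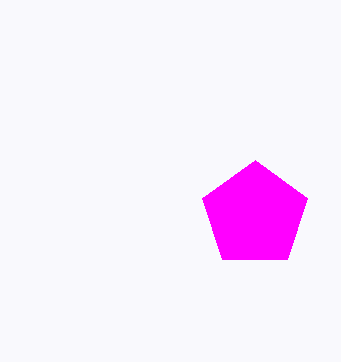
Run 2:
center_x = 255
center_y = 215
radius = 55
color = 'magenta'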